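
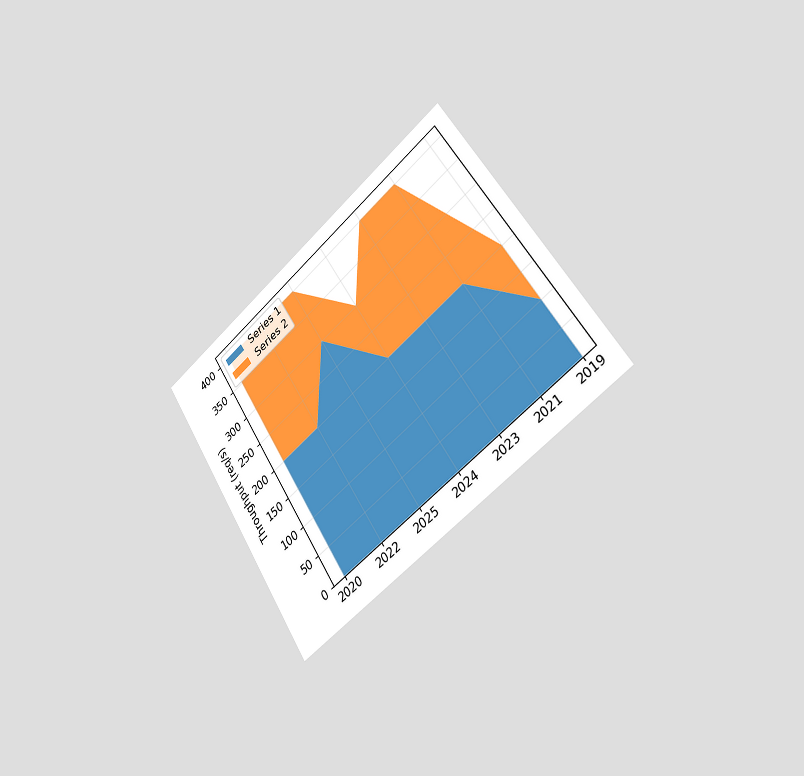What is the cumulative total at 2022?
400req/s

The chart is tilted about 34° counter-clockwise and viewed slightly from the right. The stacked total at 2022 reaches 400req/s.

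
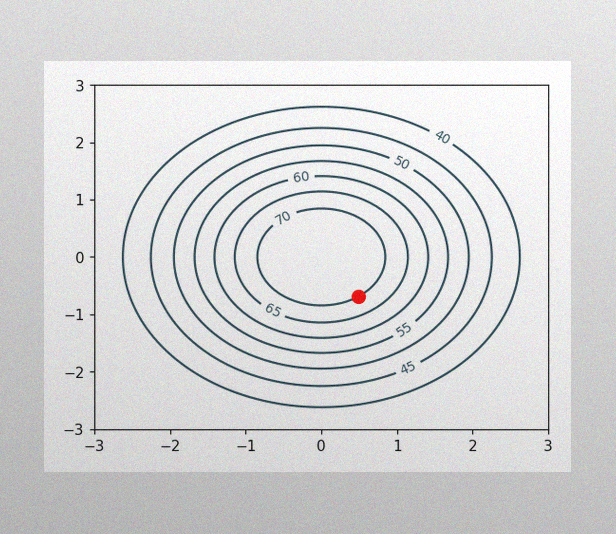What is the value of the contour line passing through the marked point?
The image has some photo noise and uneven lighting. The marked point sits on the contour labelled 70.

70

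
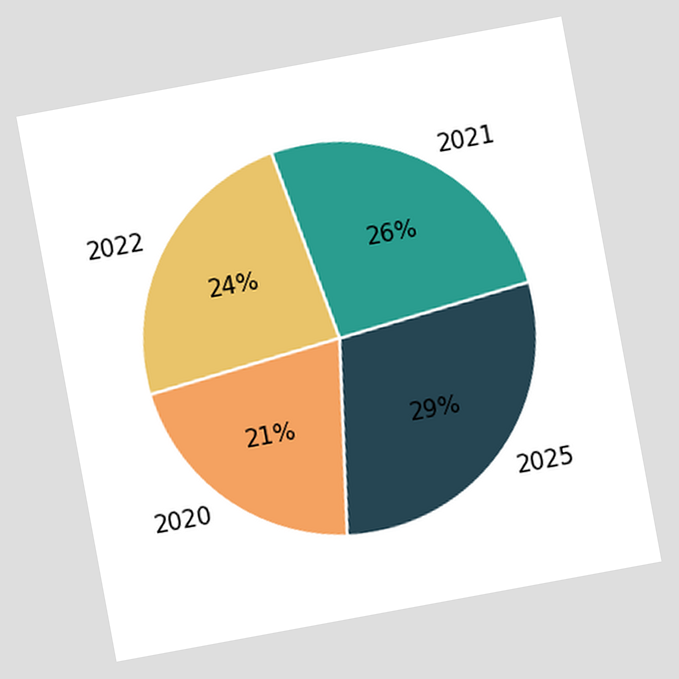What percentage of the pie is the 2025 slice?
The chart is tilted about 10° counter-clockwise. The 2025 slice takes up 29% of the pie.

29%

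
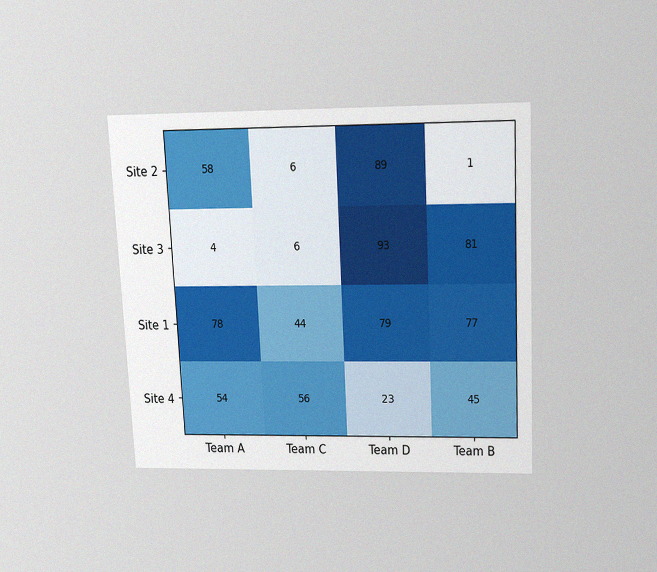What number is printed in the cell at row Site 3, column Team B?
The chart is tilted about 3° counter-clockwise and viewed slightly from above, with some photo noise. The (Site 3, Team B) cell reads 81.

81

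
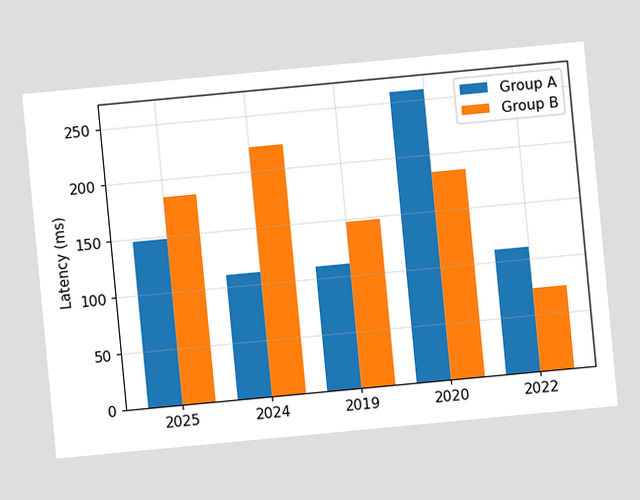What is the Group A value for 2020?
The chart is tilted about 5° counter-clockwise. The Group A bar at 2020 reaches 259ms on the y-axis.

259ms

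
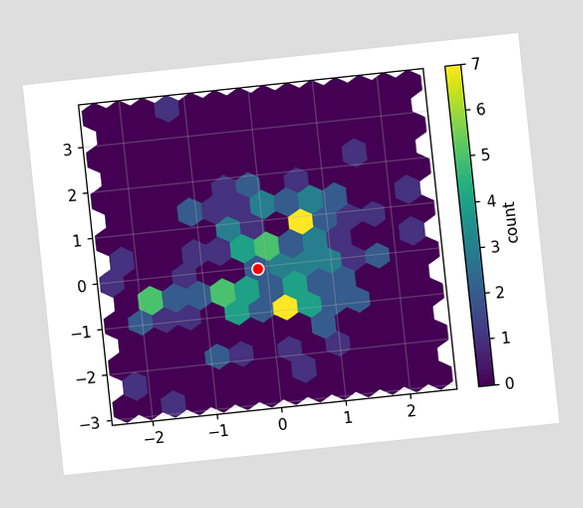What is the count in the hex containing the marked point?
2

The chart is tilted about 6° counter-clockwise. The marked hex reads 2 on the colorbar.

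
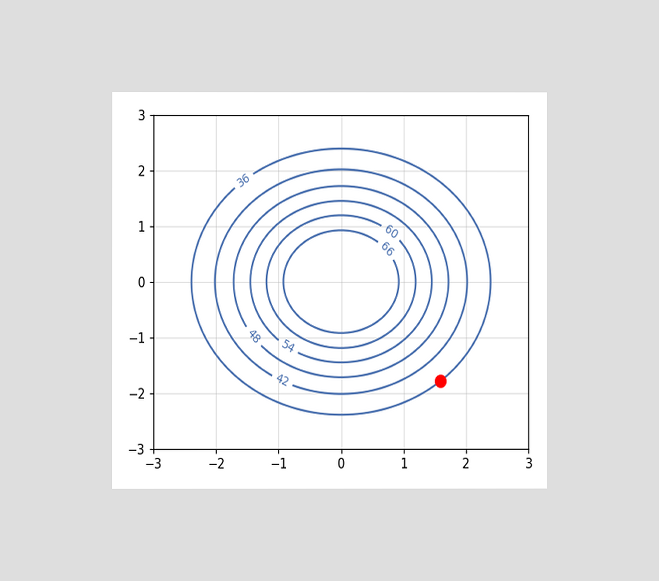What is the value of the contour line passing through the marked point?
The chart is viewed at a slight angle. The marked point sits on the contour labelled 36.

36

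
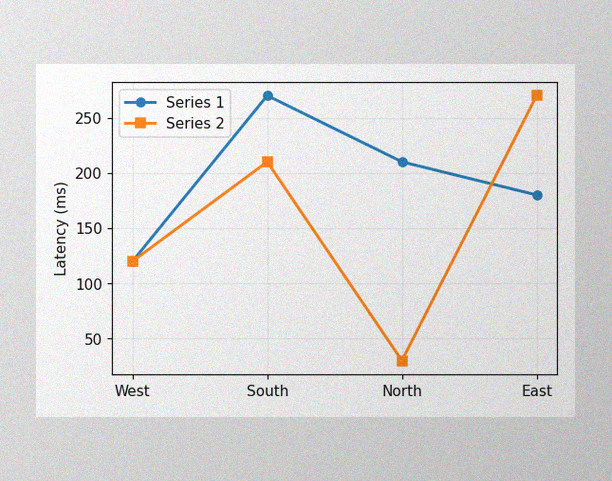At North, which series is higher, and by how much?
Series 1, by 180ms

The image has some photo noise and uneven lighting. At North, Series 1 sits above the other line by 180ms.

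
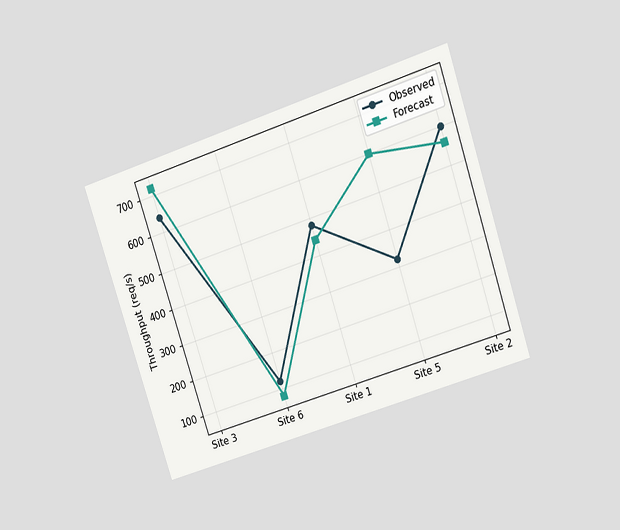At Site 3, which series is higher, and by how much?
The chart is tilted about 18° counter-clockwise and viewed at a slight angle. At Site 3, Forecast sits above the other line by 80req/s.

Forecast, by 80req/s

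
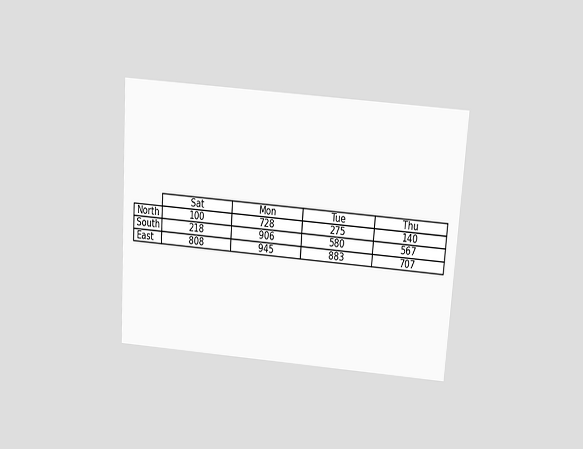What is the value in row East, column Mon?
945

The chart is tilted about 4° clockwise and viewed slightly from above. The (East, Mon) cell reads 945.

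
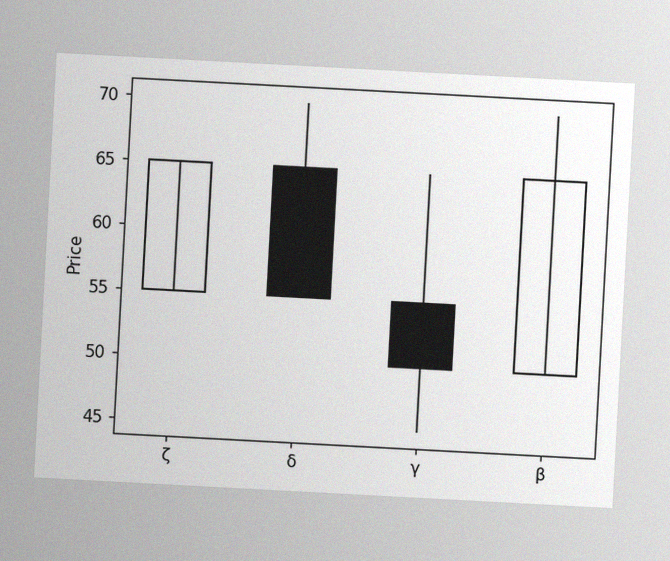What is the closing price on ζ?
65

The chart is tilted about 3° clockwise, with some photo noise. The ζ candle closes at 65.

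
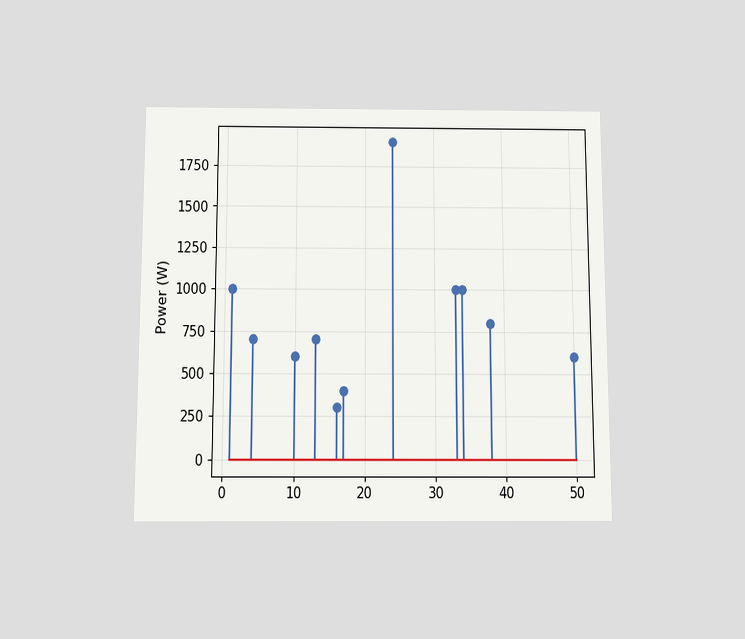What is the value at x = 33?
1000W

The chart is viewed slightly from below. The stem at x=33 reaches 1000W.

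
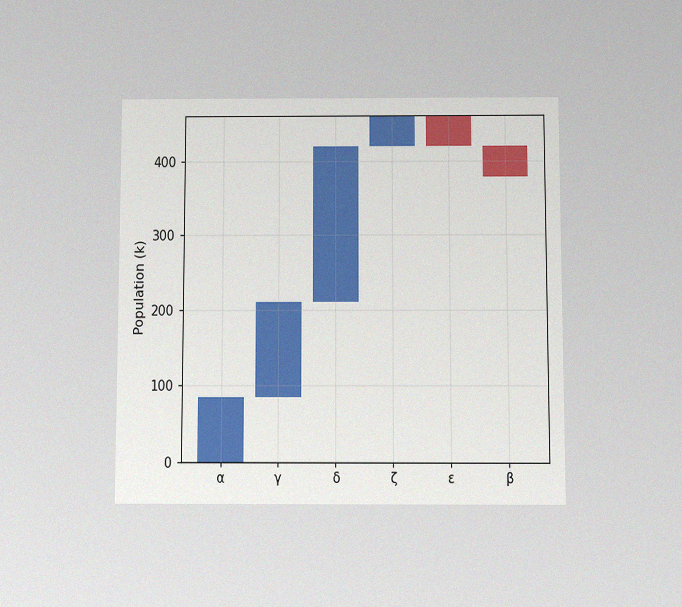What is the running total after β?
The chart is viewed slightly from below, with some photo noise. After β the running total reaches 378k.

378k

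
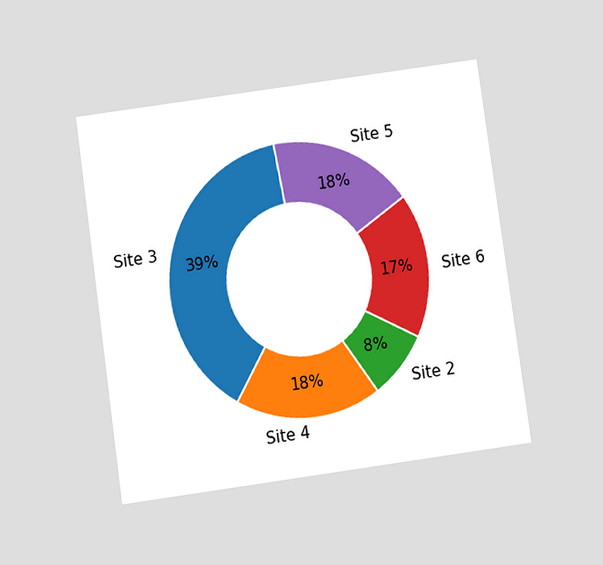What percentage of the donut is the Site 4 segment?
18%

The chart is tilted about 8° counter-clockwise and viewed slightly from below. The Site 4 segment takes up 18% of the ring.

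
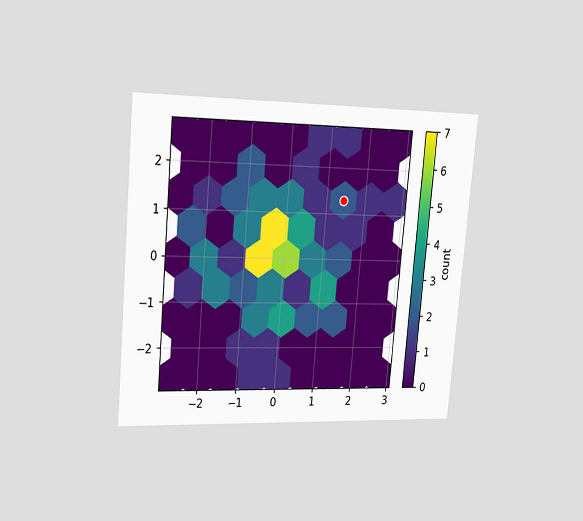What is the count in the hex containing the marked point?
The chart is tilted about 5° clockwise and viewed slightly from the left. The marked hex reads 2 on the colorbar.

2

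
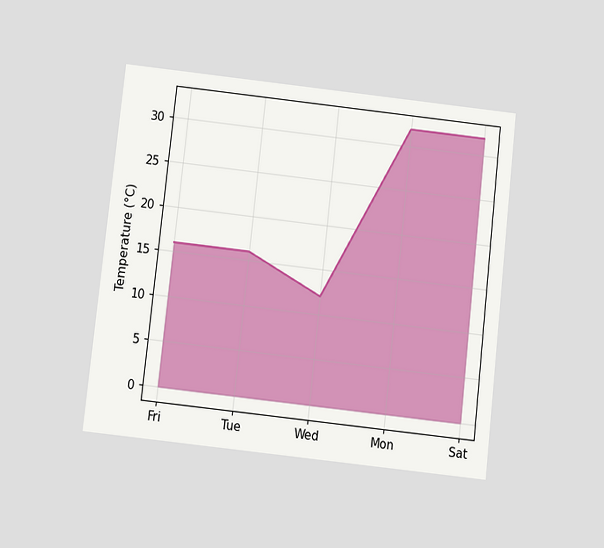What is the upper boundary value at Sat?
32°C

The chart is tilted about 6° clockwise and viewed slightly from below. At Sat the upper boundary is at 32°C.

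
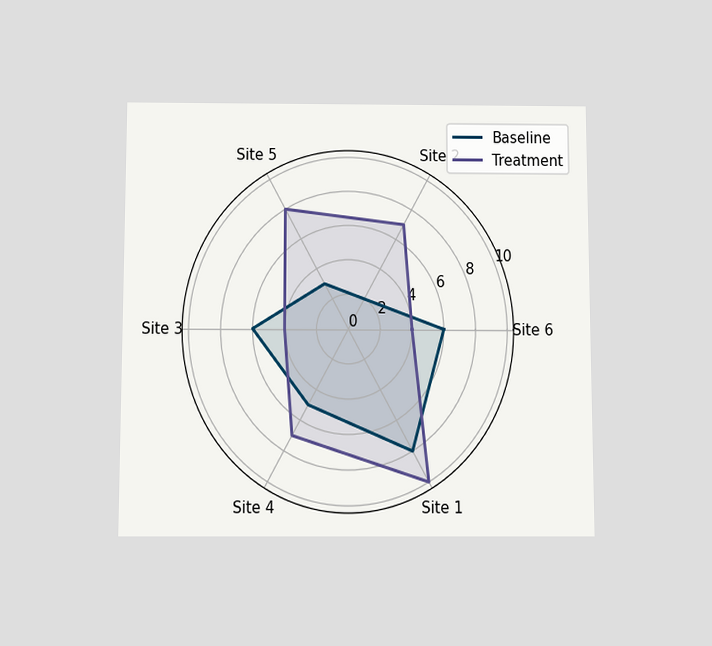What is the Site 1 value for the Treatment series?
10

The chart is viewed slightly from below. On the Site 1 axis, Treatment reaches 10.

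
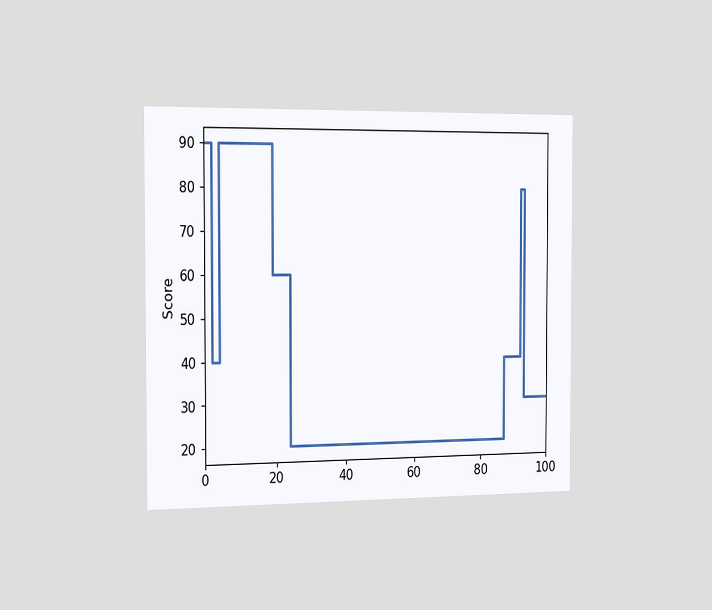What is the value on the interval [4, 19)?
The chart is viewed slightly from the left. On [4, 19) the step sits at 90.

90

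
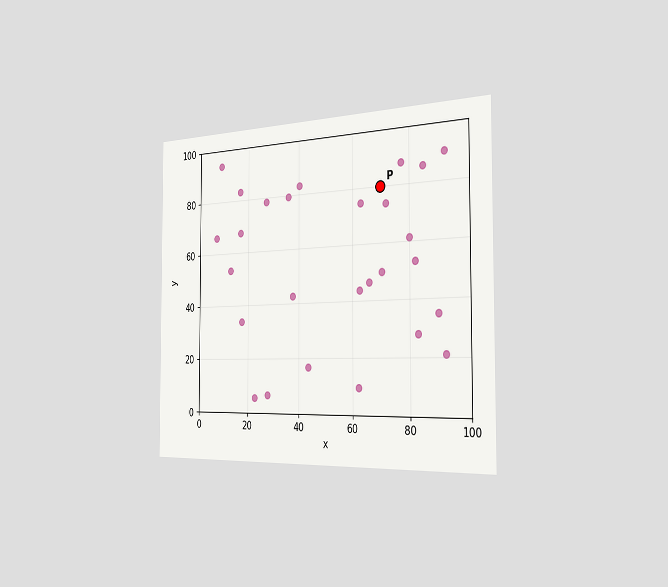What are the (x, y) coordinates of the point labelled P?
The chart is viewed slightly from the right. Following the gridlines from P to each axis, P sits at (70, 80).

(70, 80)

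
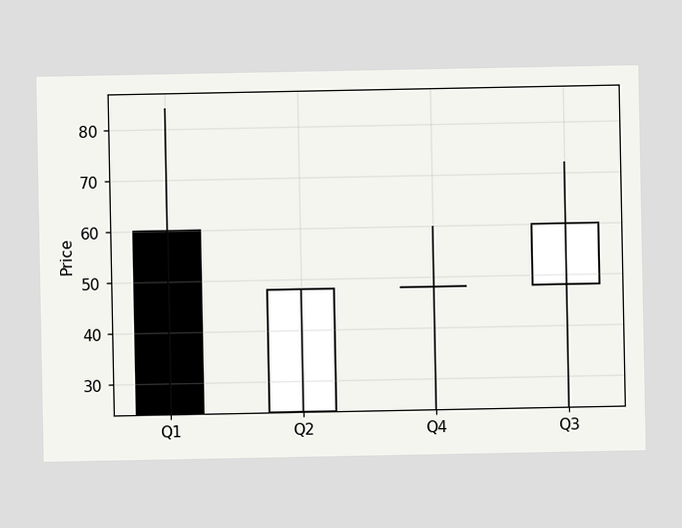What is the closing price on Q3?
60

The Q3 candle closes at 60.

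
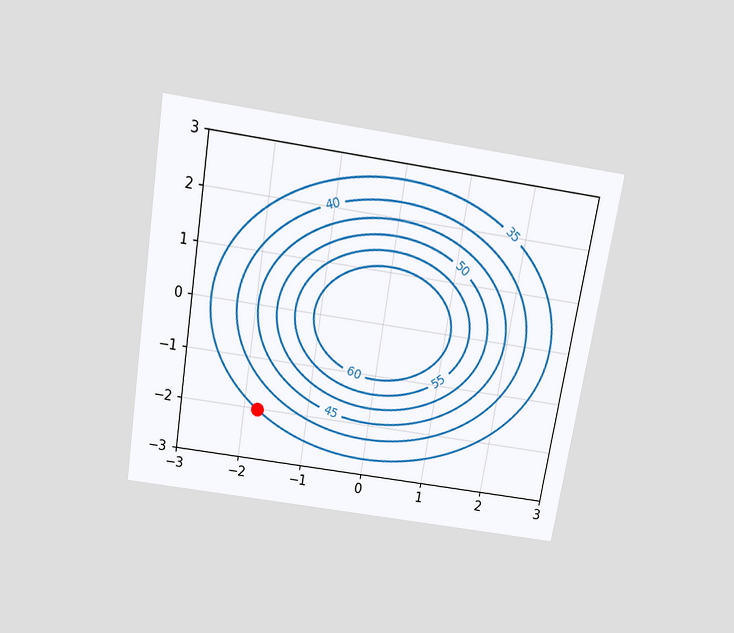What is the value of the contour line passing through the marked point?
The chart is tilted about 9° clockwise and viewed slightly from above. The marked point sits on the contour labelled 35.

35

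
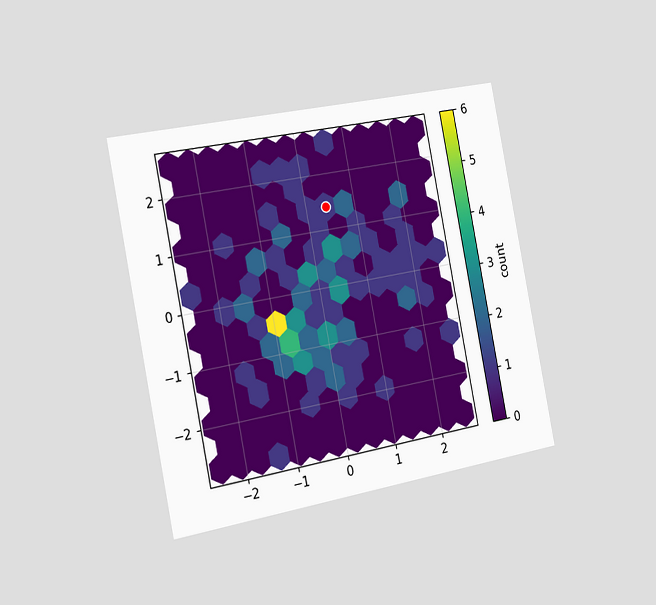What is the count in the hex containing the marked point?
The chart is tilted about 11° counter-clockwise and viewed slightly from the left. The marked hex reads 1 on the colorbar.

1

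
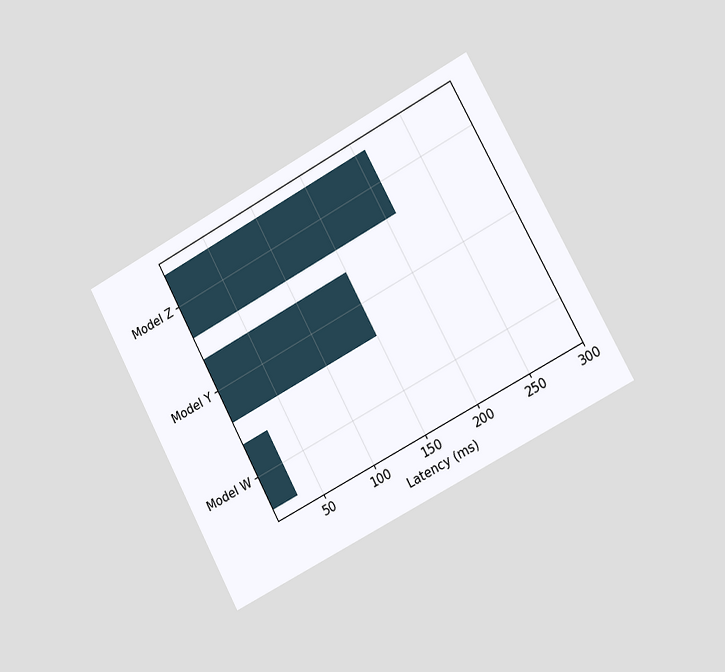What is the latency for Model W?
The chart is tilted about 28° counter-clockwise and viewed slightly from the right. Reading along the chart's x-axis, the Model W bar reaches 30ms.

30ms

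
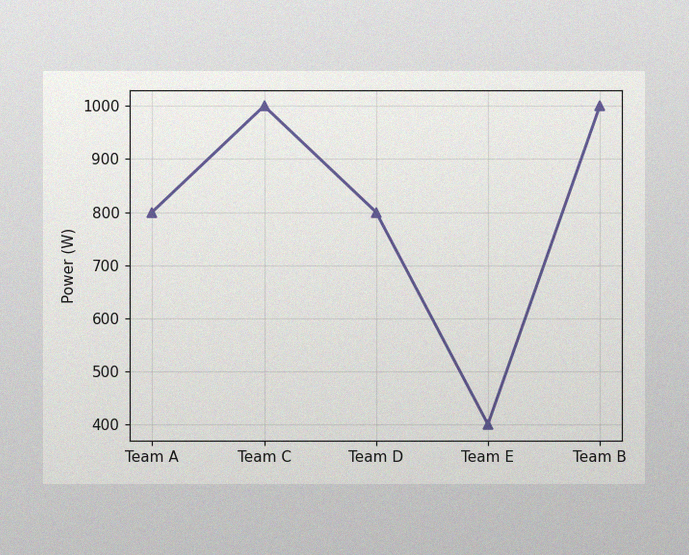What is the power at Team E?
400W

The image has some photo noise and uneven lighting. At Team E, the line is at 400W.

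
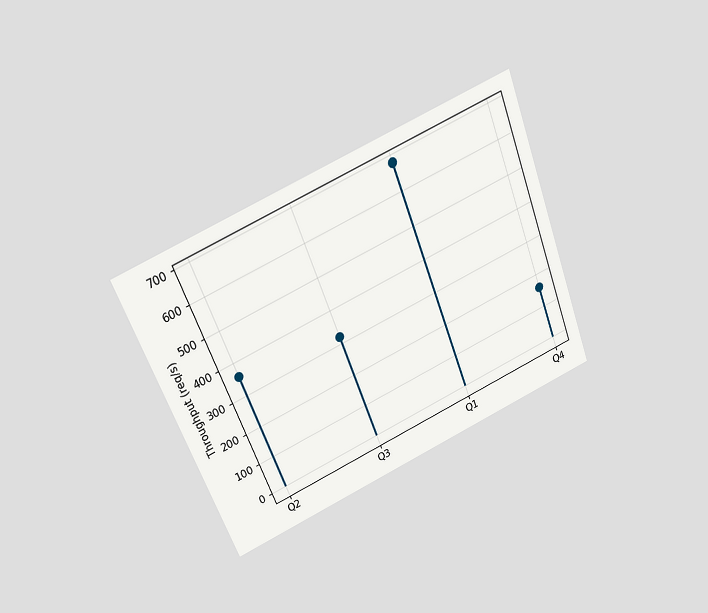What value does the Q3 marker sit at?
The chart is tilted about 21° counter-clockwise and viewed slightly from above. The Q3 marker sits at 320req/s.

320req/s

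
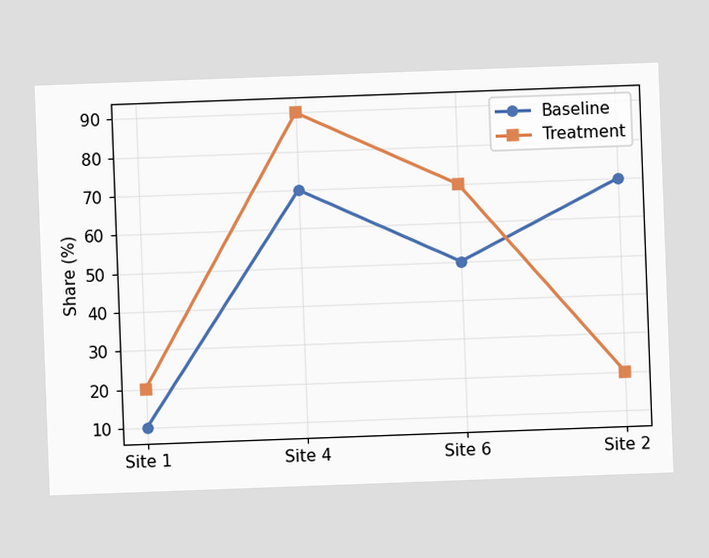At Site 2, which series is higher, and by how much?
The chart is tilted about 2° counter-clockwise. At Site 2, Baseline sits above the other line by 50%.

Baseline, by 50%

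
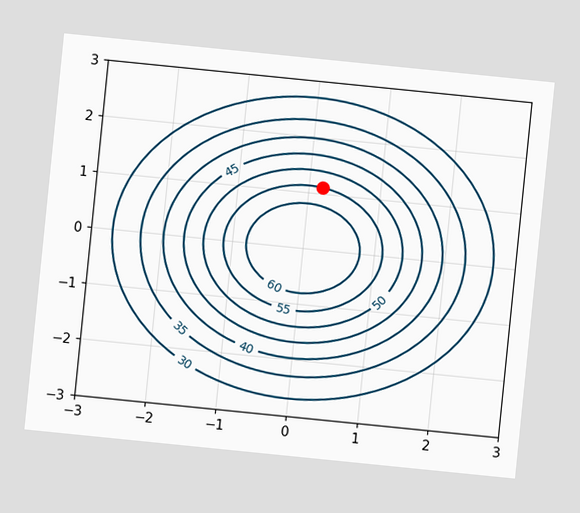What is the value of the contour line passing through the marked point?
The chart is tilted about 6° clockwise. The marked point sits on the contour labelled 55.

55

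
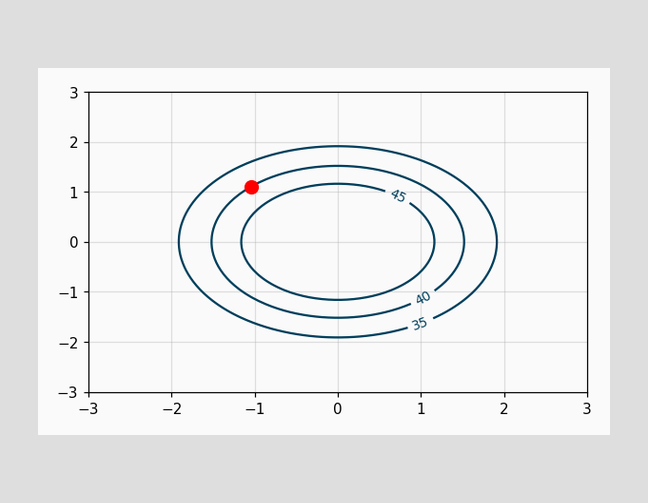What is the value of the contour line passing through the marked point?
40

The marked point sits on the contour labelled 40.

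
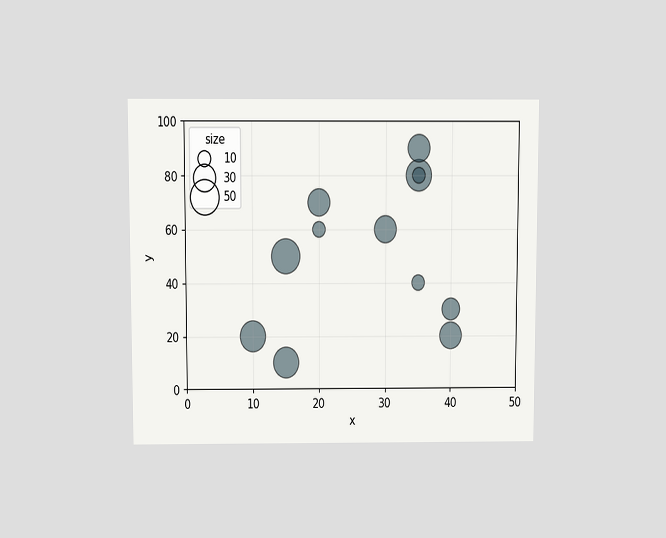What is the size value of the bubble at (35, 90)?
30

The chart is viewed slightly from above. Matching the bubble at (35, 90) against the size legend gives 30.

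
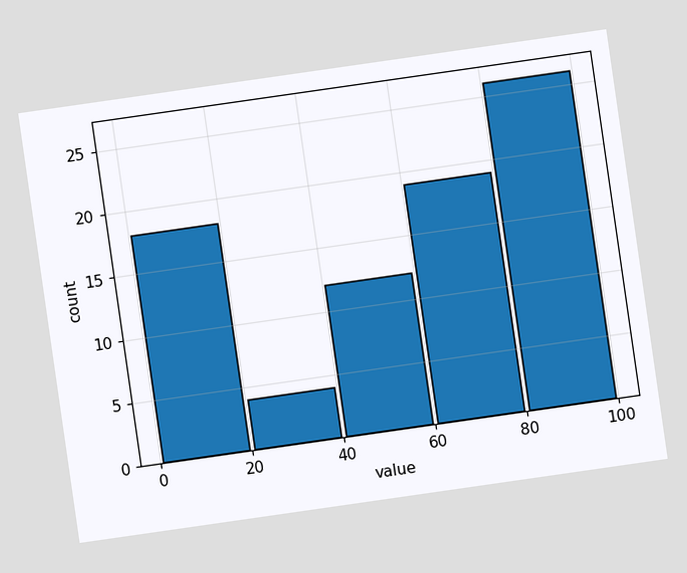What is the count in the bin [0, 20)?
18

The chart is tilted about 8° counter-clockwise. The [0, 20) bin has height 18.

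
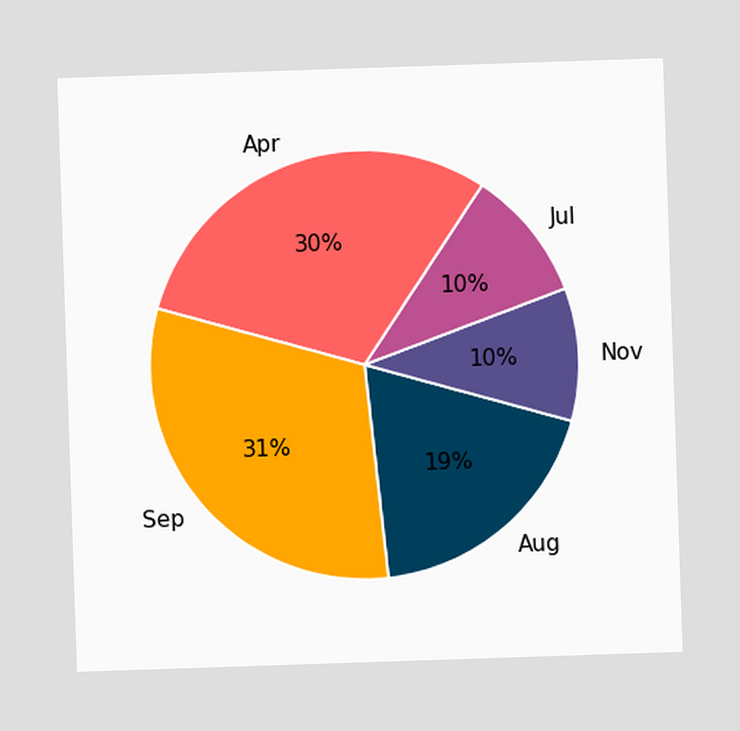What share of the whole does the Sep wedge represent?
31%

The Sep slice takes up 31% of the pie.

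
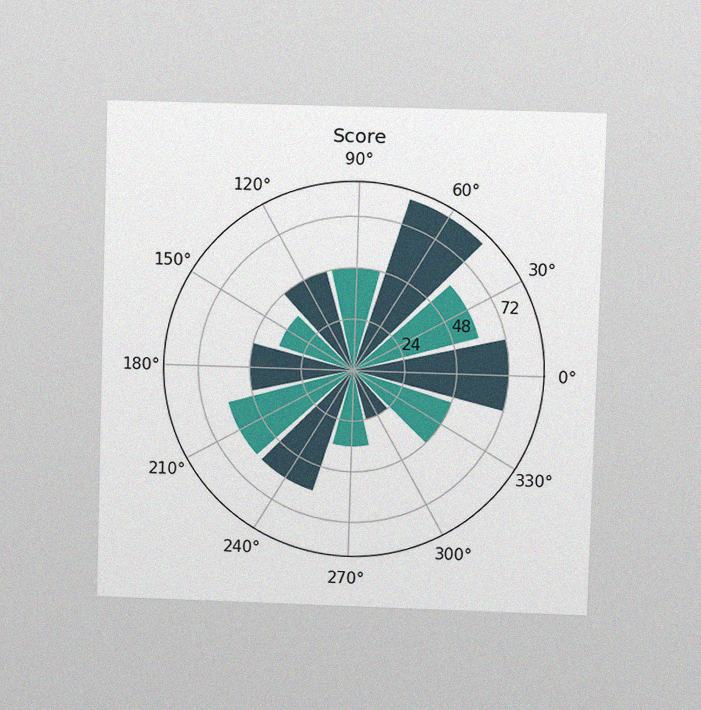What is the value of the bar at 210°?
The chart is viewed at a slight angle, with some photo noise. The bar at 210° reaches 60 on the radial axis.

60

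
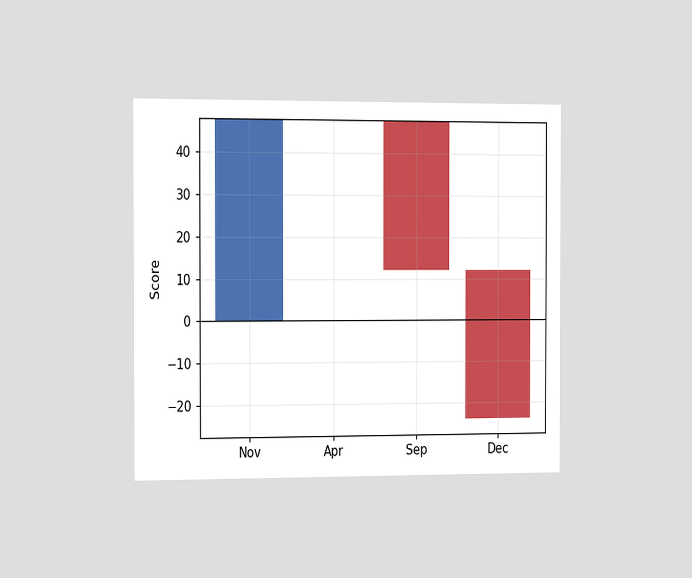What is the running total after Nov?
The chart is viewed slightly from the left. After Nov the running total reaches 48.

48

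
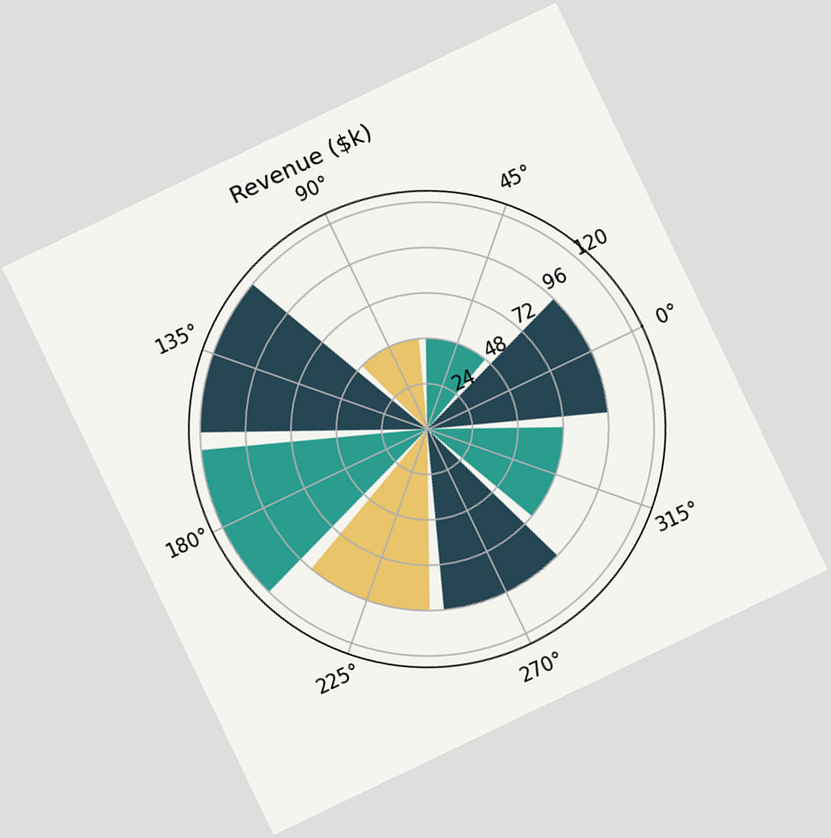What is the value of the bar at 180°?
$120k

The chart is tilted about 26° counter-clockwise. The bar at 180° reaches $120k on the radial axis.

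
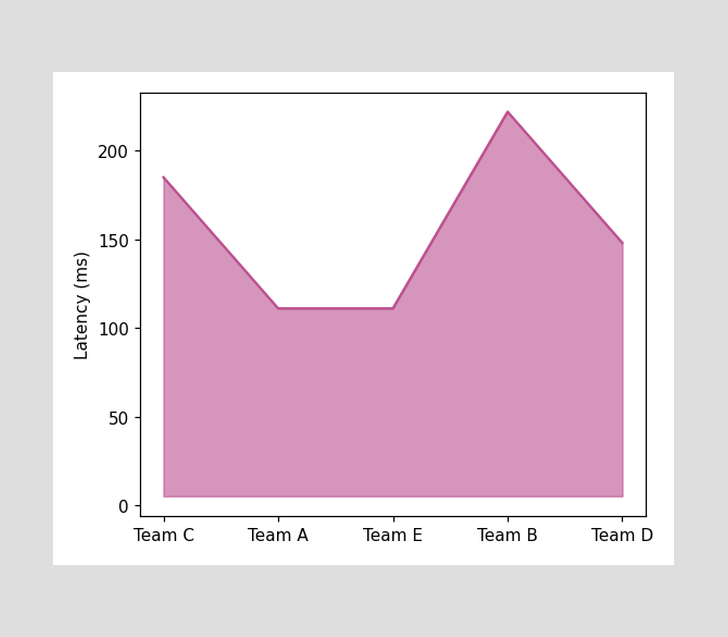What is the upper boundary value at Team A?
111ms

At Team A the upper boundary is at 111ms.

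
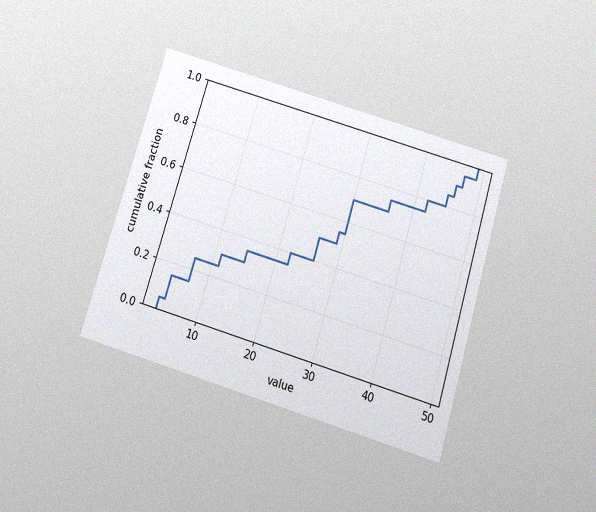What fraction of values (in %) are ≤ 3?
The chart is tilted about 17° clockwise and viewed slightly from below, with some photo noise. At x=3 the ECDF step is at 5%.

5%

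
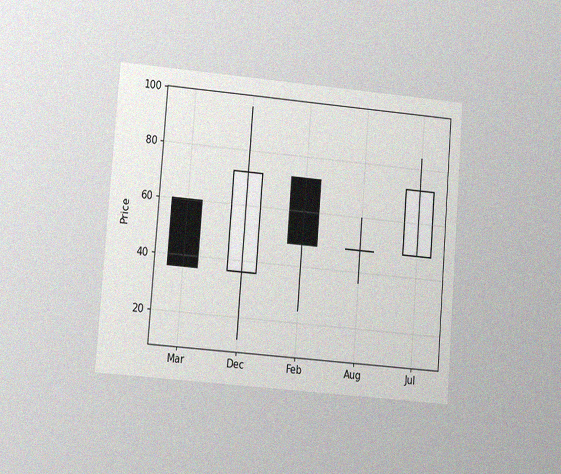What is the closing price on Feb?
48

The chart is tilted about 4° clockwise and viewed at a slight angle, with some photo noise. The Feb candle closes at 48.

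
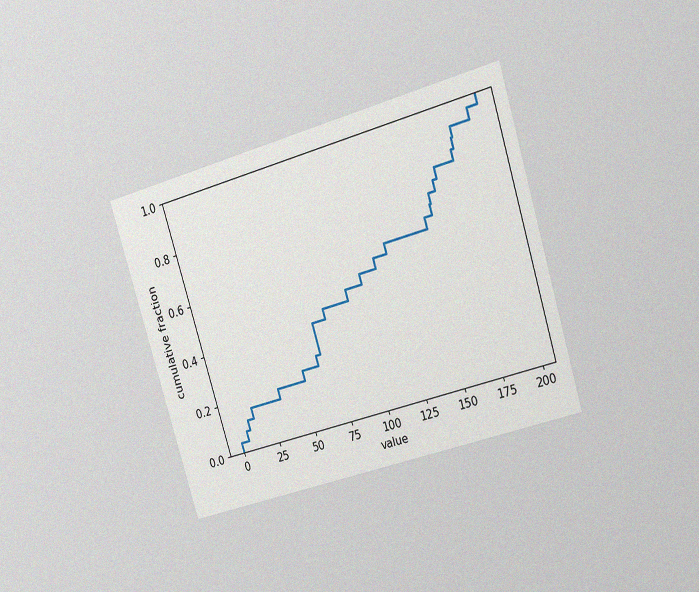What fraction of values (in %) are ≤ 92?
48%

The chart is tilted about 17° counter-clockwise and viewed at a slight angle, with some photo noise. At x=92 the ECDF step is at 48%.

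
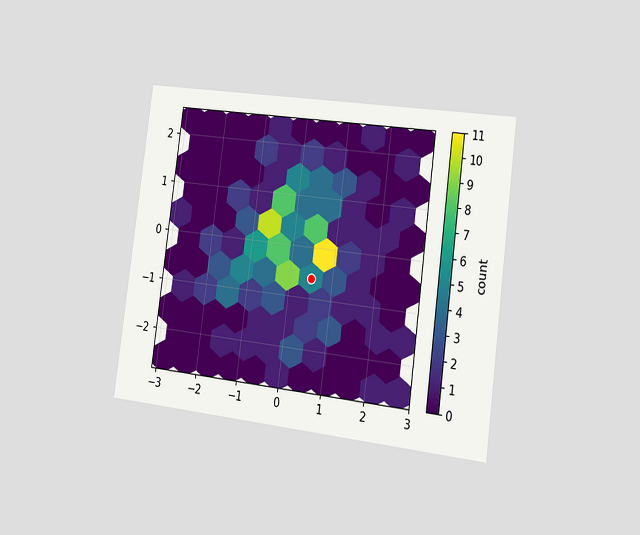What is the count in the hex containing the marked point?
5

The chart is tilted about 7° clockwise and viewed slightly from the right. The marked hex reads 5 on the colorbar.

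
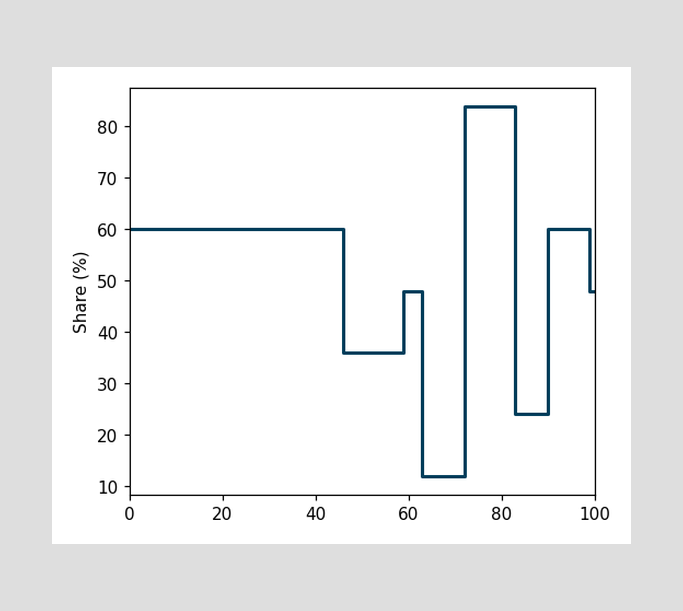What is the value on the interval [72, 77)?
84%

On [72, 77) the step sits at 84%.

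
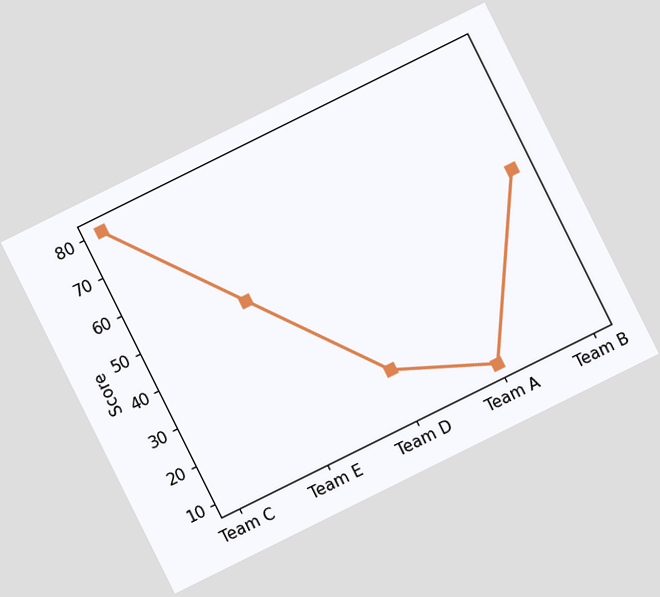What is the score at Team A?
The chart is tilted about 26° counter-clockwise. At Team A, the line is at 10.

10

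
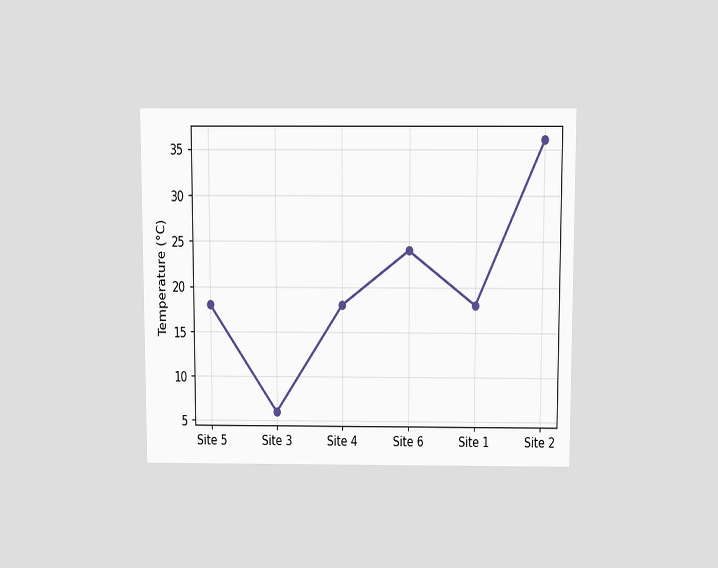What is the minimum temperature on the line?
The chart is viewed slightly from above. The lowest point is at Site 3, and reading across to the y-axis gives 6°C.

6°C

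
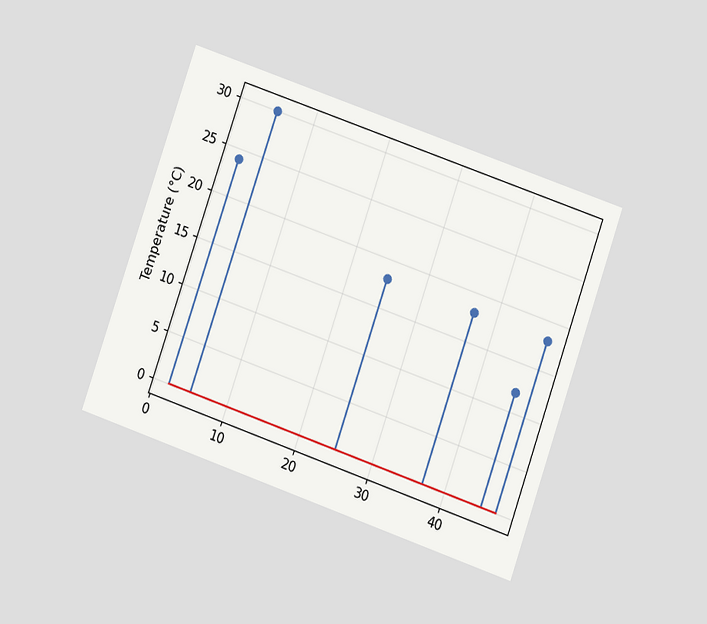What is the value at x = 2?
24°C

The chart is tilted about 19° clockwise and viewed at a slight angle. The stem at x=2 reaches 24°C.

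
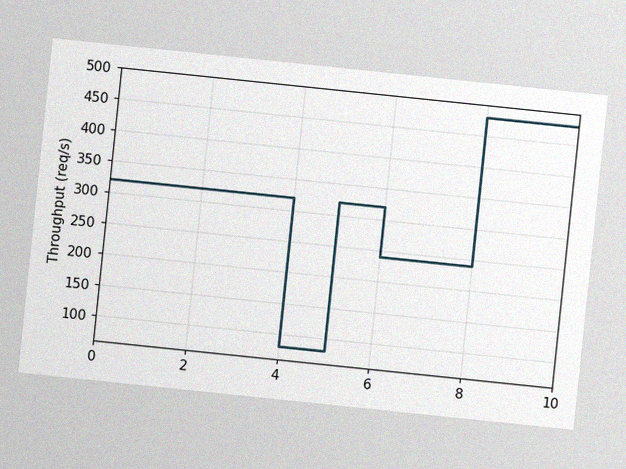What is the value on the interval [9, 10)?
480req/s

The chart is tilted about 6° clockwise, with some photo noise. On [9, 10) the step sits at 480req/s.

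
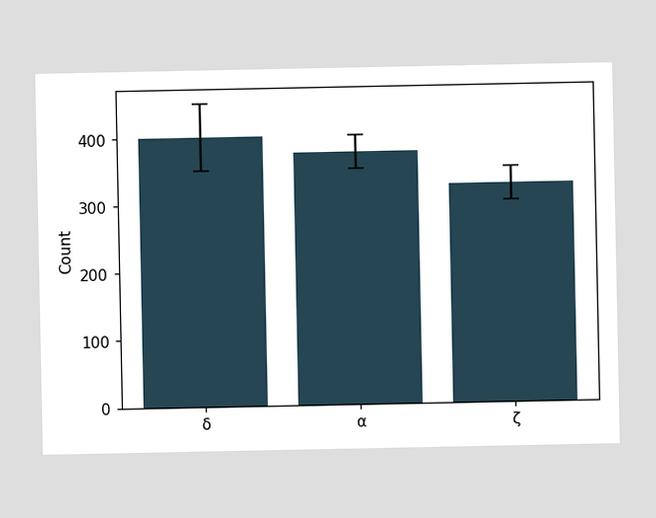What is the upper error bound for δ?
The δ bar's upper whisker reaches 450.

450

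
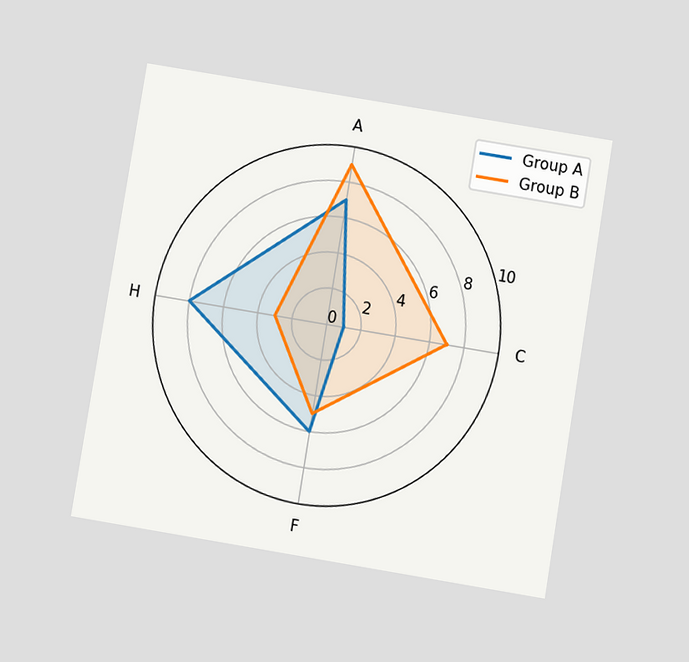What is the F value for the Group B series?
The chart is tilted about 9° clockwise and viewed slightly from below. On the F axis, Group B reaches 5.

5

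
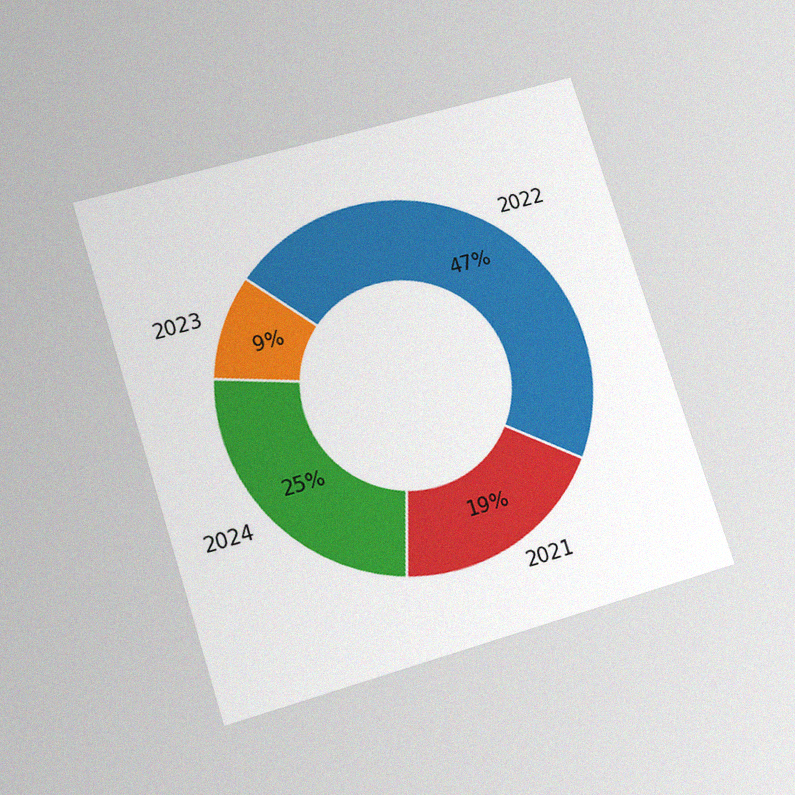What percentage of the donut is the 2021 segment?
19%

The chart is tilted about 17° counter-clockwise and viewed slightly from below, with some photo noise. The 2021 segment takes up 19% of the ring.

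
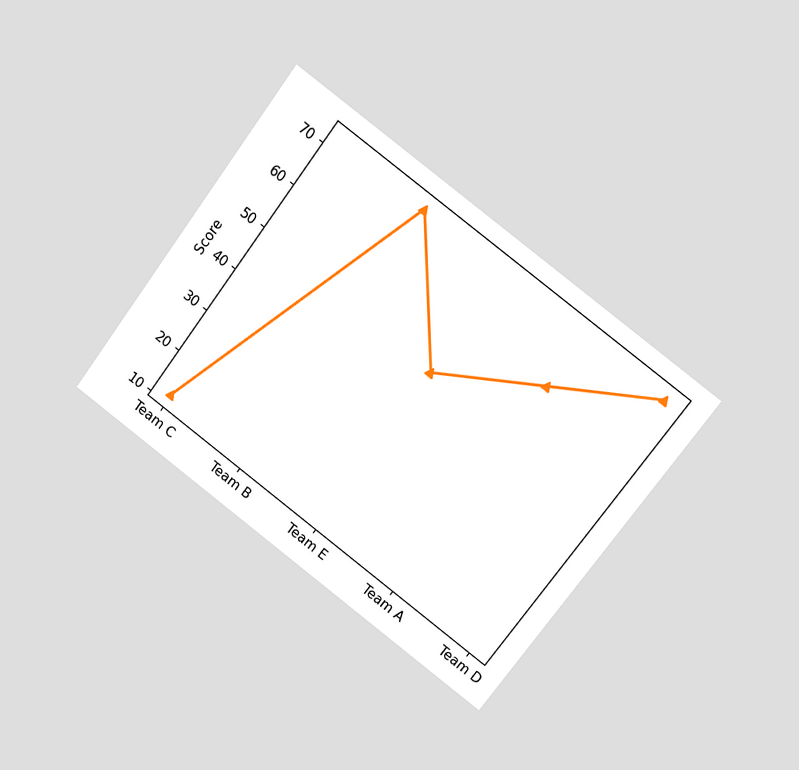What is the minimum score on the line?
12

The chart is tilted about 37° clockwise and viewed at a slight angle. The lowest point is at Team C, and reading across to the y-axis gives 12.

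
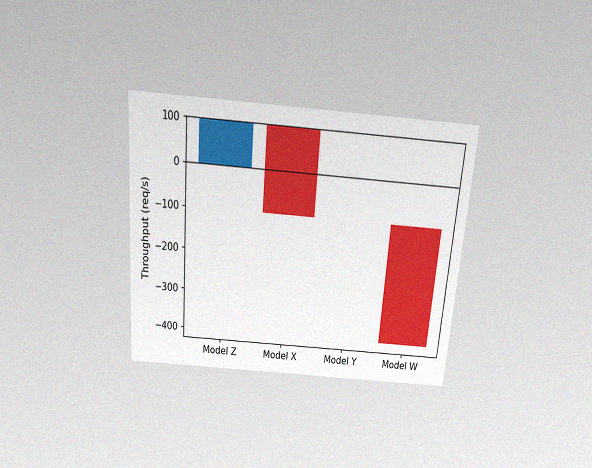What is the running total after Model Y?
The chart is tilted about 5° clockwise and viewed slightly from above, with some photo noise. After Model Y the running total reaches -100req/s.

-100req/s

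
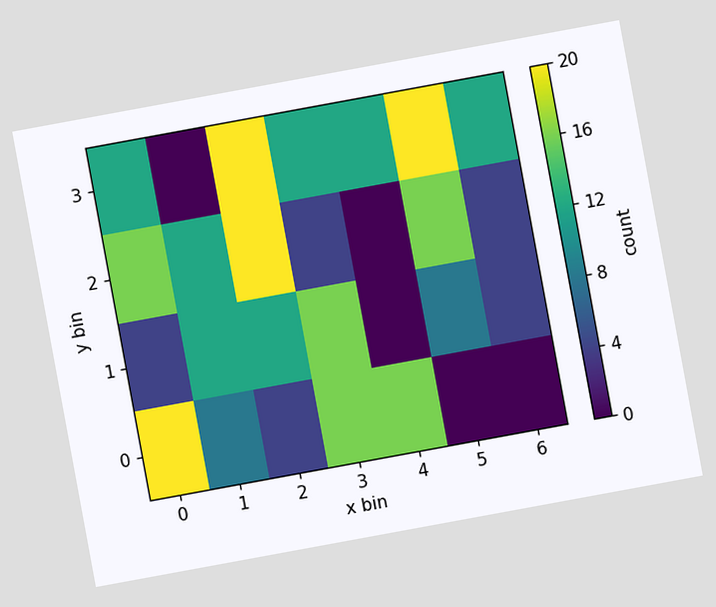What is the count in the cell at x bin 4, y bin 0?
16

The chart is tilted about 10° counter-clockwise. Matching the cell (4, 0) against the colorbar gives 16.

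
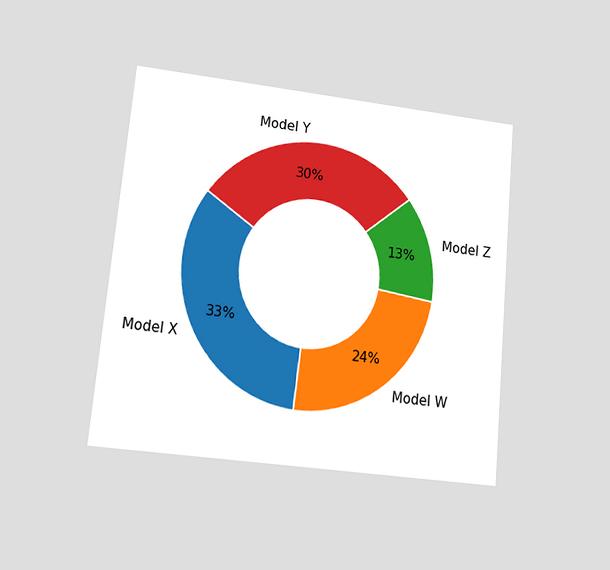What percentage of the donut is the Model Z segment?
13%

The chart is tilted about 5° clockwise and viewed at a slight angle. The Model Z segment takes up 13% of the ring.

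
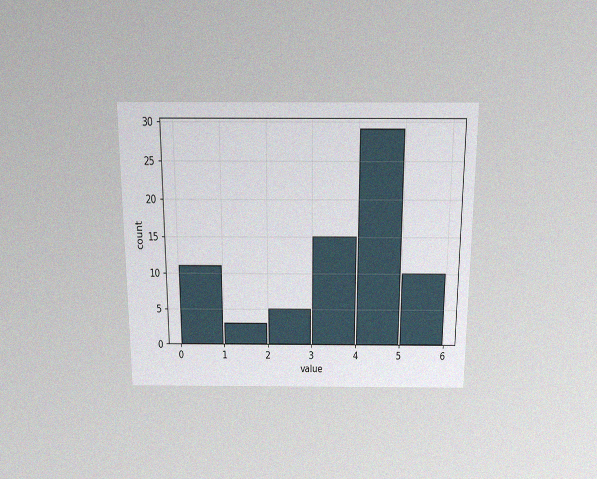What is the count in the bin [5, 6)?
10

The chart is viewed slightly from above, with some photo noise. The [5, 6) bin has height 10.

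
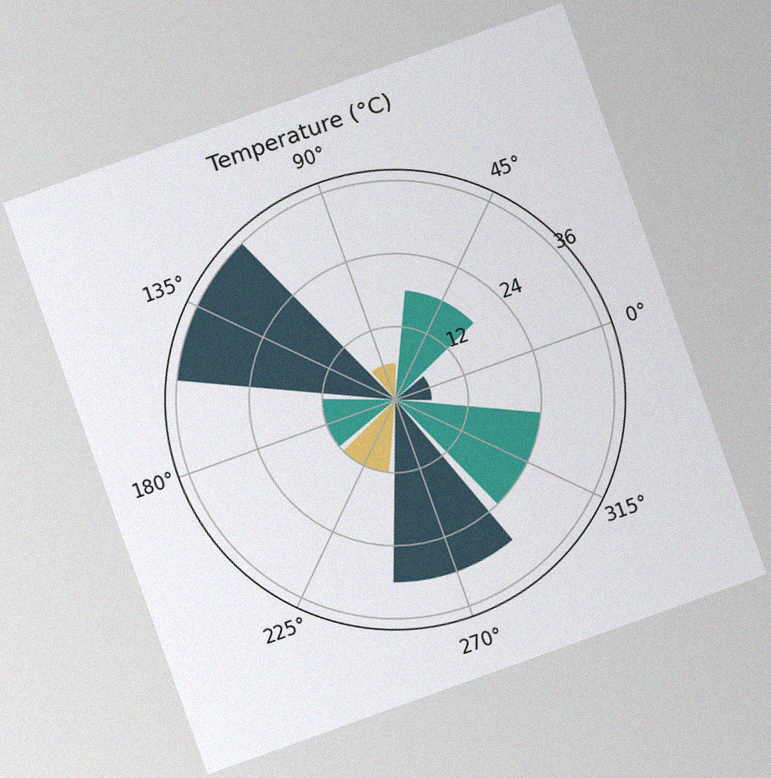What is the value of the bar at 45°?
18°C

The chart is tilted about 20° counter-clockwise, with some photo noise. The bar at 45° reaches 18°C on the radial axis.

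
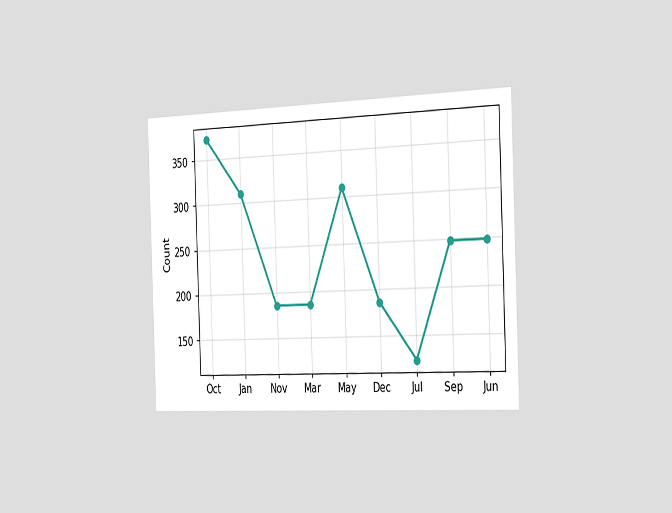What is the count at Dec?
186

The chart is tilted about 2° counter-clockwise and viewed slightly from the right. At Dec, the line is at 186.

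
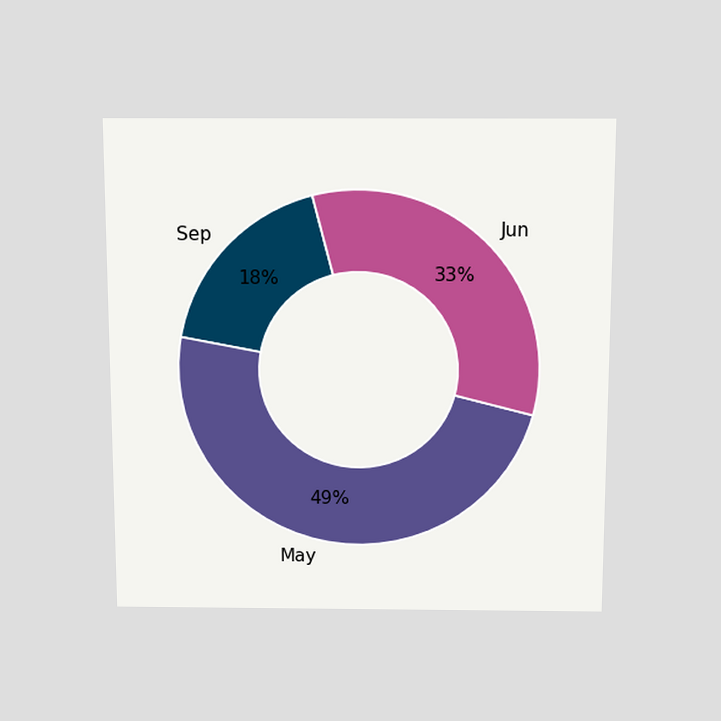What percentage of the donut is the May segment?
The chart is viewed slightly from above. The May segment takes up 49% of the ring.

49%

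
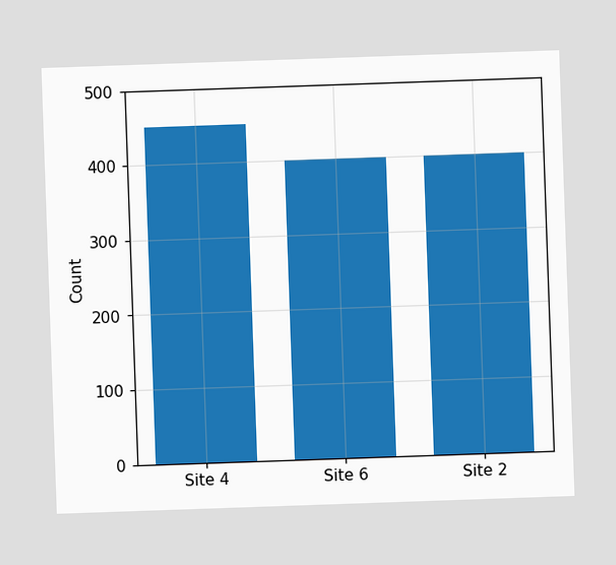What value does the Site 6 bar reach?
400

Reading along the chart's y-axis, the Site 6 bar reaches 400.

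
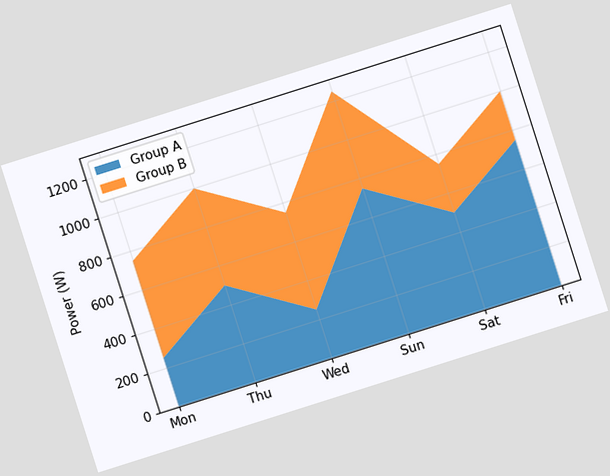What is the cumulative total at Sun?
The chart is tilted about 18° counter-clockwise. The stacked total at Sun reaches 1250W.

1250W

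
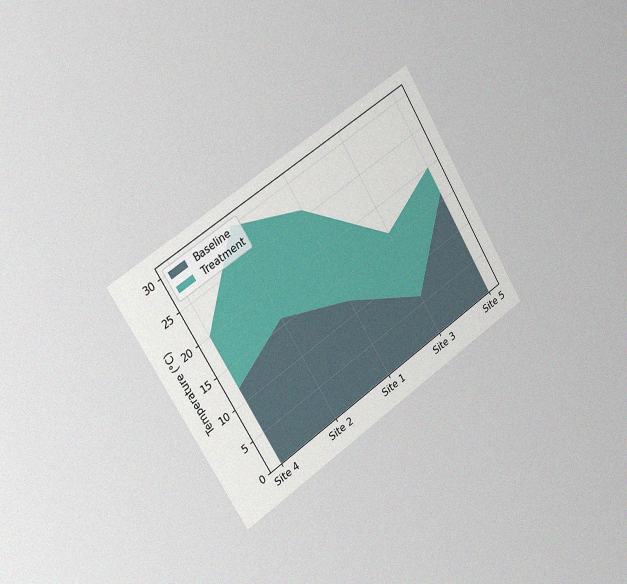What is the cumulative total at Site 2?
The chart is tilted about 32° counter-clockwise and viewed slightly from the left, with some photo noise. The stacked total at Site 2 reaches 30°C.

30°C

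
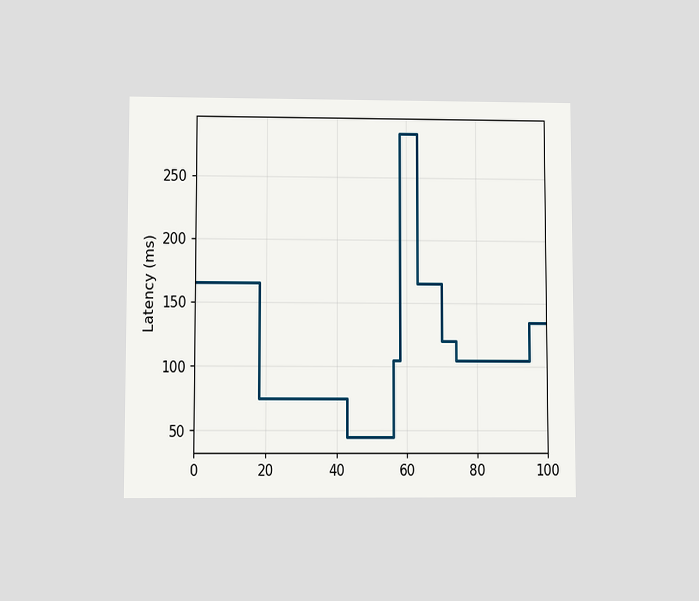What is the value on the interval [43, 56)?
The chart is viewed at a slight angle. On [43, 56) the step sits at 45ms.

45ms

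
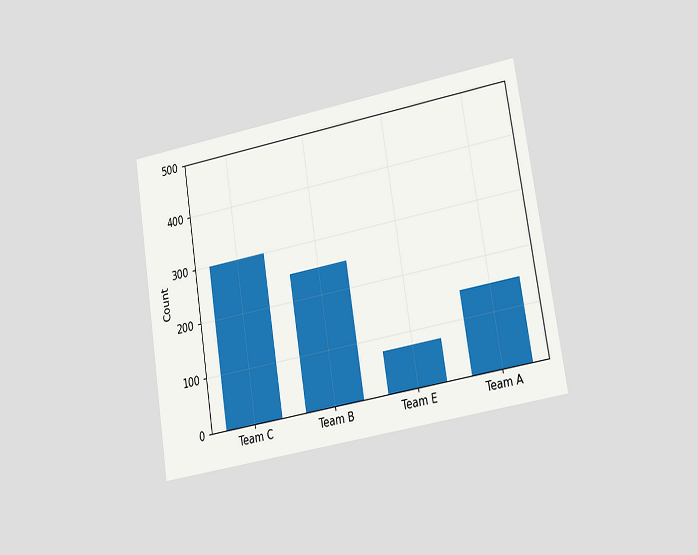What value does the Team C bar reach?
The chart is tilted about 9° counter-clockwise and viewed at a slight angle. Reading along the chart's y-axis, the Team C bar reaches 300.

300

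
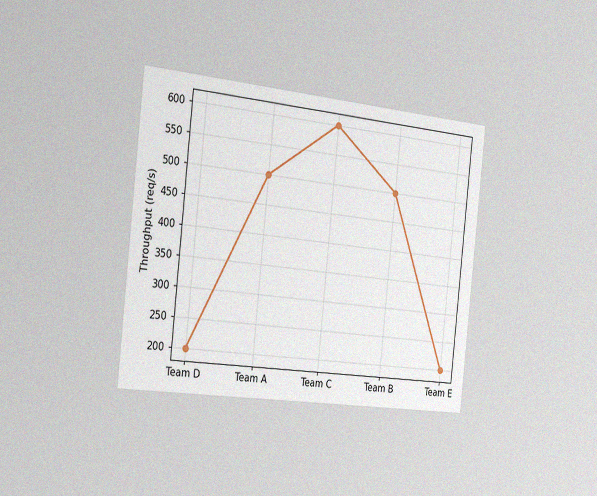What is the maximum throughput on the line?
The chart is tilted about 6° clockwise and viewed slightly from the left, with some photo noise. The highest point is at Team C, and reading across to the y-axis gives 600req/s.

600req/s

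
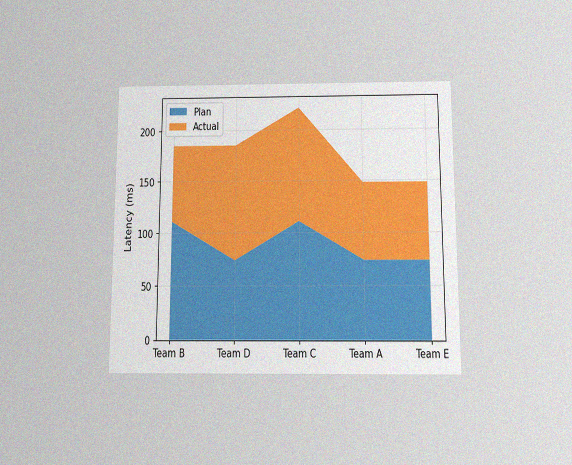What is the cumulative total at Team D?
The chart is viewed slightly from below, with some photo noise. The stacked total at Team D reaches 185ms.

185ms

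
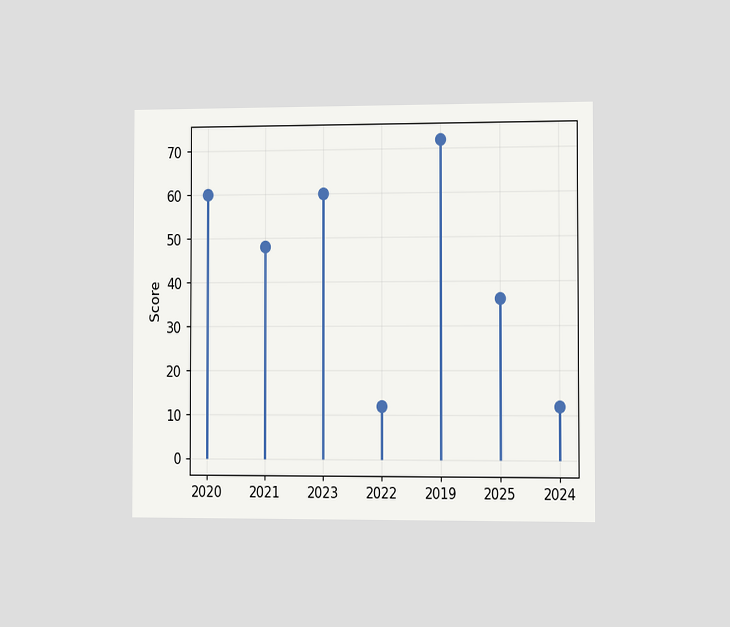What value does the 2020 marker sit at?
The chart is viewed slightly from the right. The 2020 marker sits at 60.

60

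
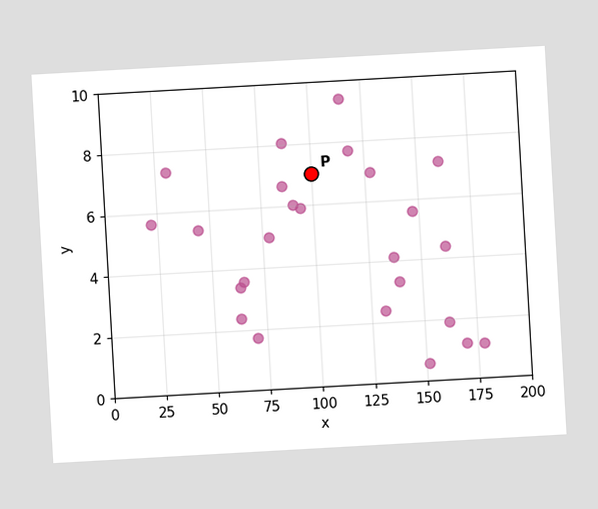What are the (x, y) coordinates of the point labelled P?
(100, 7)

The chart is tilted about 3° counter-clockwise. Following the gridlines from P to each axis, P sits at (100, 7).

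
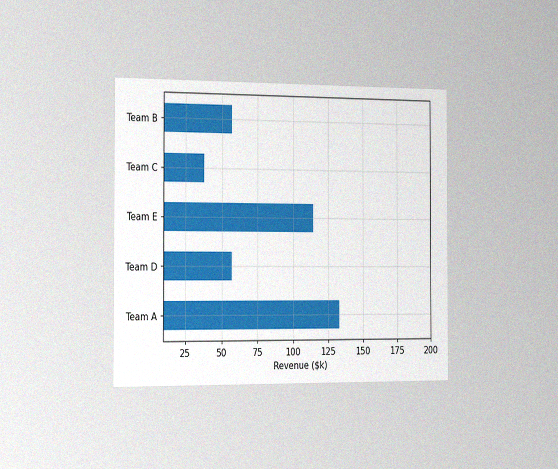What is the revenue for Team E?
The chart is viewed slightly from the left, with some photo noise. Reading along the chart's x-axis, the Team E bar reaches $114k.

$114k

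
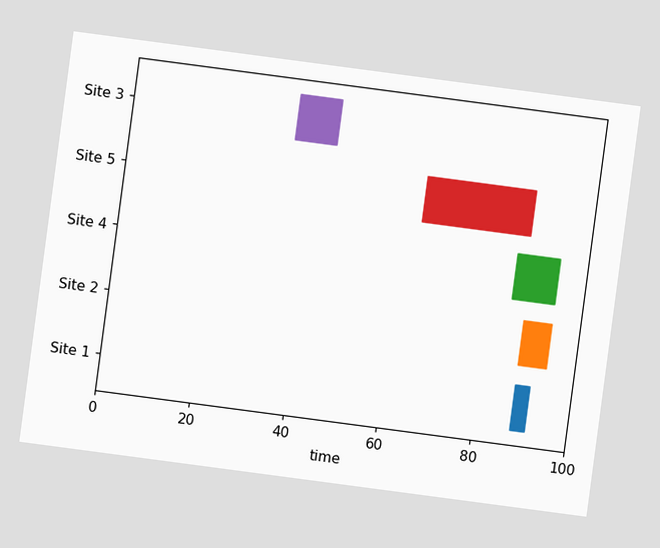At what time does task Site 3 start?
The chart is tilted about 8° clockwise. The Site 3 bar begins at t=35.

35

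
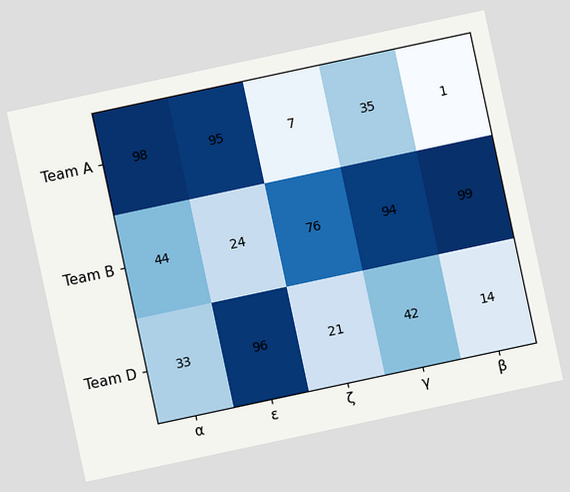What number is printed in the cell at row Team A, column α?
The chart is tilted about 12° counter-clockwise. The (Team A, α) cell reads 98.

98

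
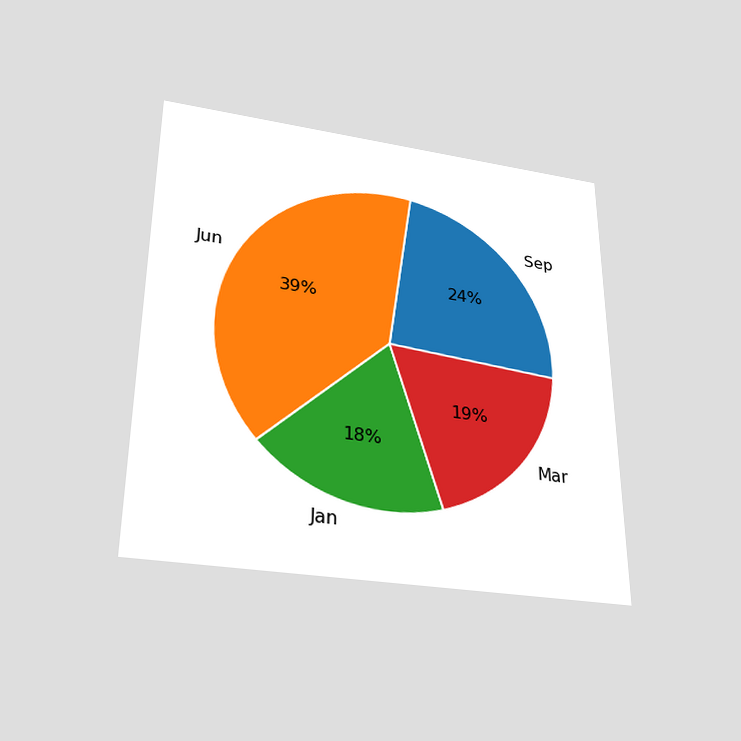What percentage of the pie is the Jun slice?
The chart is viewed slightly from below. The Jun slice takes up 39% of the pie.

39%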